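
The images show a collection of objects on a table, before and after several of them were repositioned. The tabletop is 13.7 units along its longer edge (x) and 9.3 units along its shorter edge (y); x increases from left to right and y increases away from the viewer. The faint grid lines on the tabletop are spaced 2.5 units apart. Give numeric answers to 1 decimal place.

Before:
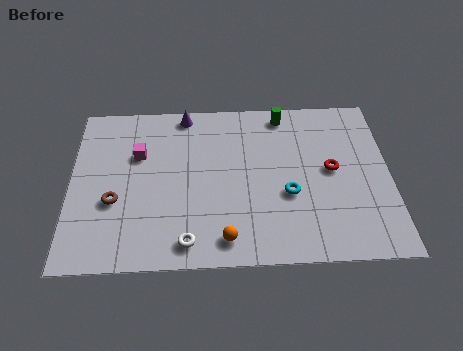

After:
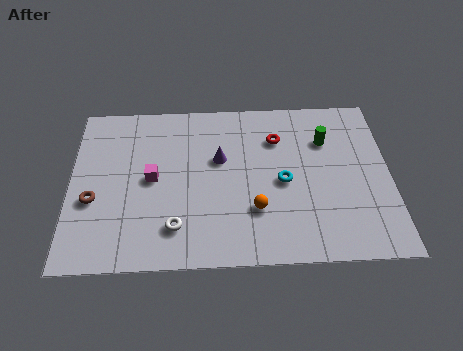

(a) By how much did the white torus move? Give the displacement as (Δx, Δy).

(-0.5, 0.8)

The white torus was at about (5.0, 1.2) and moved to about (4.5, 2.0).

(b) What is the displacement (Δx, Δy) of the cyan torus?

(-0.2, 0.7)

The cyan torus was at about (9.3, 3.6) and moved to about (9.1, 4.3).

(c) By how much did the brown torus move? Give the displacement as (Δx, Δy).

(-0.9, 0.1)

From the two frames, the brown torus sits at roughly (1.9, 3.5) before and (1.0, 3.6) after.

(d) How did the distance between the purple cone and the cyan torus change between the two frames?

-3.5

Before: roughly 6.5 units apart; after: 3.0. That's 3.5 units closer together.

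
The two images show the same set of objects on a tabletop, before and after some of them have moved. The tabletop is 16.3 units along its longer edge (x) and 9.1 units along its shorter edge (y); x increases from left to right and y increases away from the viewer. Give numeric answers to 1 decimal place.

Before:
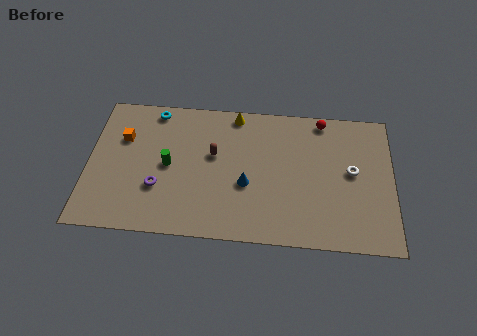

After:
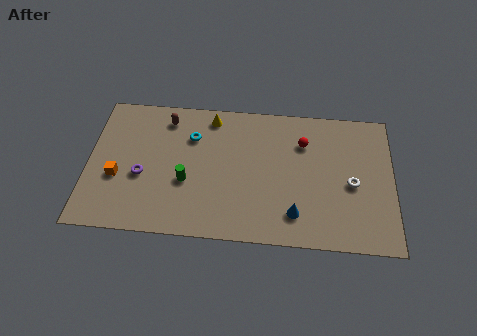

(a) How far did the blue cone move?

3.1

The blue cone moved from about (8.5, 3.6) to (11.1, 1.9), a distance of √(2.6² + 1.7²) ≈ 3.1.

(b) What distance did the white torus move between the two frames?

0.8

From (14.1, 4.9) to (14.1, 4.1), the white torus covered √(0.0² + 0.8²) ≈ 0.8 units.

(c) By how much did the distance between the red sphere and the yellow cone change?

+0.5

They were about 4.7 units apart before and 5.2 after — 0.5 units further apart.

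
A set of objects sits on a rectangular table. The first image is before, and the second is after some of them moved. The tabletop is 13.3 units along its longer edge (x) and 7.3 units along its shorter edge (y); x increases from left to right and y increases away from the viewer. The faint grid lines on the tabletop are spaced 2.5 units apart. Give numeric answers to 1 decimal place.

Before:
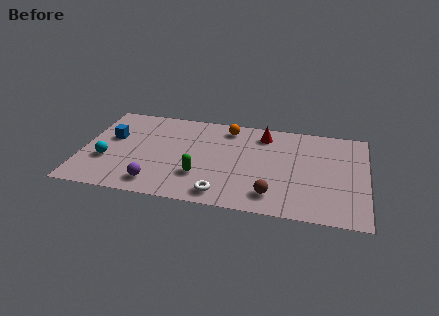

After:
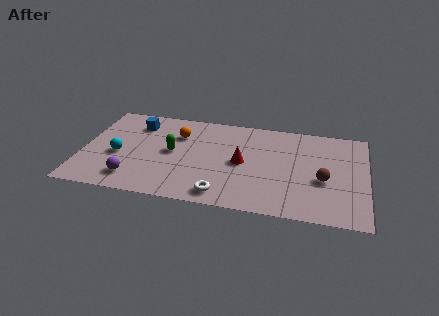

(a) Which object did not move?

the white torus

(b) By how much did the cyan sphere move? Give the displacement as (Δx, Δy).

(0.5, 0.5)

The cyan sphere was at about (1.2, 2.6) and moved to about (1.7, 3.1).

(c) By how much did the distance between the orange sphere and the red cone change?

+1.8

The distance was about 1.7 in the first image and 3.5 in the second, so they moved 1.8 units further apart.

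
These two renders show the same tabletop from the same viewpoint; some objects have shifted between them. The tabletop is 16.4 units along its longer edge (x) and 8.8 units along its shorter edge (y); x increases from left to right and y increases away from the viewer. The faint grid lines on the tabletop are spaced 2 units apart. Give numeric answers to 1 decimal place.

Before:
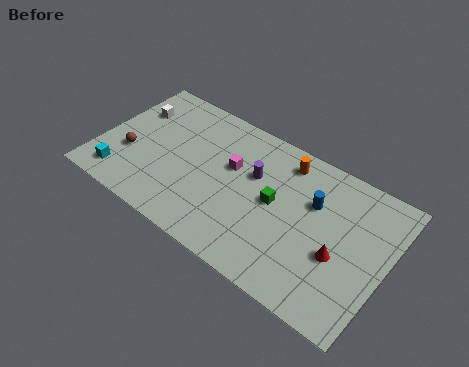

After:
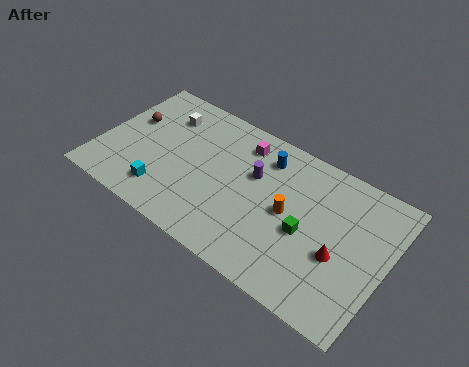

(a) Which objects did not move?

the purple cylinder and the red cone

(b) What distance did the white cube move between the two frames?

1.9

From (1.4, 6.2) to (3.2, 6.7), the white cube covered √(1.8² + 0.5²) ≈ 1.9 units.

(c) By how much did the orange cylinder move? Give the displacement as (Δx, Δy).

(0.7, -3.0)

From the two frames, the orange cylinder sits at roughly (10.2, 7.4) before and (10.9, 4.4) after.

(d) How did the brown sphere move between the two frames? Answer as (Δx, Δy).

(-0.4, 2.2)

From the two frames, the brown sphere sits at roughly (1.8, 3.2) before and (1.4, 5.4) after.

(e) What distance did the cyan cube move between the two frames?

2.5

The cyan cube was near (1.6, 1.5) before and (4.1, 1.8) after, so it travelled √(2.5² + 0.3²) ≈ 2.5 units.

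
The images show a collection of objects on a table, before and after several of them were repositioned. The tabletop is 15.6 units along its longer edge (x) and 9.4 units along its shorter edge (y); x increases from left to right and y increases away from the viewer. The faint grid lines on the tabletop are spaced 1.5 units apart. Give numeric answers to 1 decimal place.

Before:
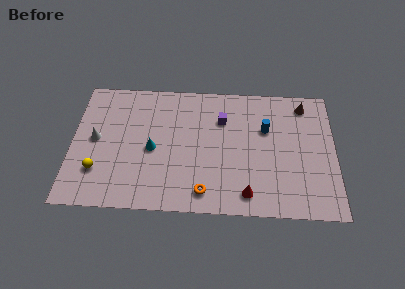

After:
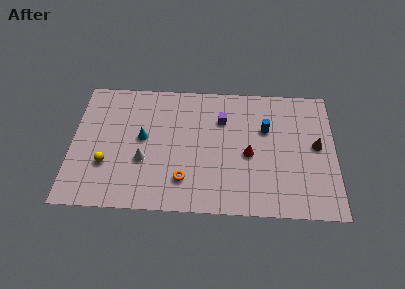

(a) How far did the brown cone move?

3.1

From (13.8, 8.0) to (14.5, 5.0), the brown cone covered √(0.7² + 3.0²) ≈ 3.1 units.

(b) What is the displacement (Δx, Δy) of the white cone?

(2.9, -1.4)

The white cone was at about (1.4, 4.9) and moved to about (4.3, 3.5).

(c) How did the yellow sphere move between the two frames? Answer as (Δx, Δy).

(0.5, 0.5)

The yellow sphere was at about (1.6, 2.6) and moved to about (2.1, 3.1).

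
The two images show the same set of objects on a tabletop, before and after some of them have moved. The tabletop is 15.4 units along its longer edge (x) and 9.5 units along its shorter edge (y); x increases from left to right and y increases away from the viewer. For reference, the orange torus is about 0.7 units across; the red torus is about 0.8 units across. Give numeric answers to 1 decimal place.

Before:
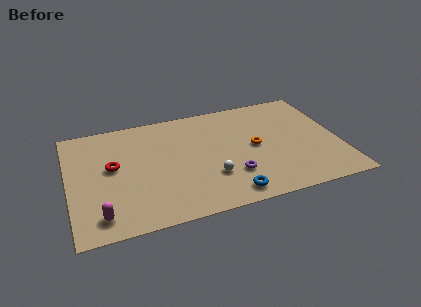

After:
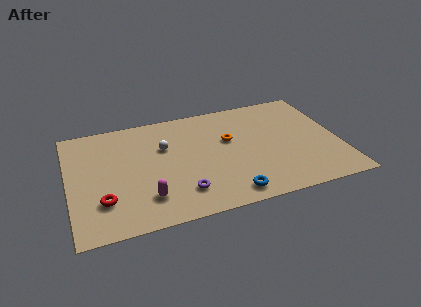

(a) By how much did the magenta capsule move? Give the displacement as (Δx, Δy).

(2.6, 0.7)

From the two frames, the magenta capsule sits at roughly (1.6, 1.5) before and (4.2, 2.2) after.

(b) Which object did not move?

the blue torus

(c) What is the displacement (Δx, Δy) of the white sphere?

(-2.4, 3.3)

From the two frames, the white sphere sits at roughly (7.9, 2.9) before and (5.5, 6.2) after.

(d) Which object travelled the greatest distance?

the white sphere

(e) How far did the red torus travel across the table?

2.8

The red torus was near (2.5, 5.3) before and (1.8, 2.6) after, so it travelled √(0.7² + 2.7²) ≈ 2.8 units.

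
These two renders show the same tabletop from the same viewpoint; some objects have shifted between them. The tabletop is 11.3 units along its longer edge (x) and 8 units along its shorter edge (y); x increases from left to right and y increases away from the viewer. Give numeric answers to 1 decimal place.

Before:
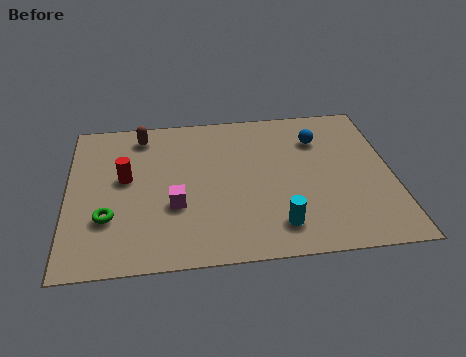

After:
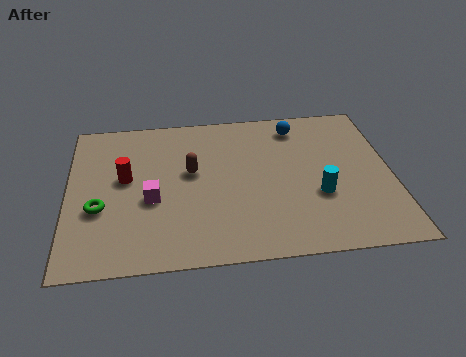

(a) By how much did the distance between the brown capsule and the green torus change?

-0.9

Before: roughly 4.5 units apart; after: 3.6. That's 0.9 units closer together.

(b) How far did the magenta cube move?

0.9

The magenta cube moved from about (3.7, 2.9) to (2.9, 3.3), a distance of √(0.8² + 0.4²) ≈ 0.9.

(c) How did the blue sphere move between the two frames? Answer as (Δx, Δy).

(-0.7, 0.8)

The blue sphere was at about (8.8, 5.9) and moved to about (8.1, 6.7).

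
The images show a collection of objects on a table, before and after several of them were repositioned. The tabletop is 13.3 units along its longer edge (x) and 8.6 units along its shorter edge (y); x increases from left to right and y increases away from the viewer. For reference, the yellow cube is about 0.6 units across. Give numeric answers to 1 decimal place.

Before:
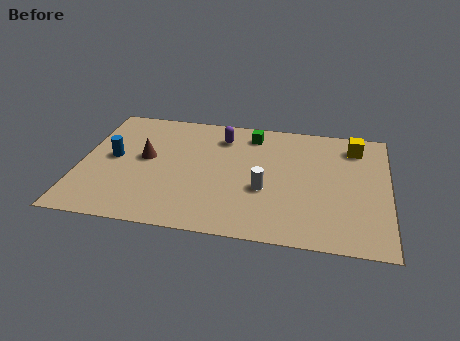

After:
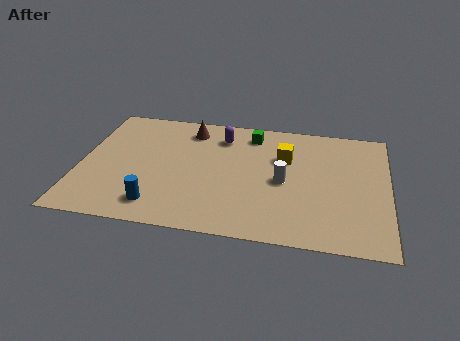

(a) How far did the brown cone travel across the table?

3.0

The brown cone was near (2.8, 4.7) before and (4.6, 7.1) after, so it travelled √(1.8² + 2.4²) ≈ 3.0 units.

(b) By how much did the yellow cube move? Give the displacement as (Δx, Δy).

(-3.0, -1.3)

The yellow cube was at about (11.8, 7.0) and moved to about (8.8, 5.7).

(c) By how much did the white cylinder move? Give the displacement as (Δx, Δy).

(0.8, 0.7)

The white cylinder started near (8.0, 3.3) and ended near (8.8, 4.0).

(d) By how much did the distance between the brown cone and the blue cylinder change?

+4.3

The distance was about 1.4 in the first image and 5.7 in the second, so they moved 4.3 units further apart.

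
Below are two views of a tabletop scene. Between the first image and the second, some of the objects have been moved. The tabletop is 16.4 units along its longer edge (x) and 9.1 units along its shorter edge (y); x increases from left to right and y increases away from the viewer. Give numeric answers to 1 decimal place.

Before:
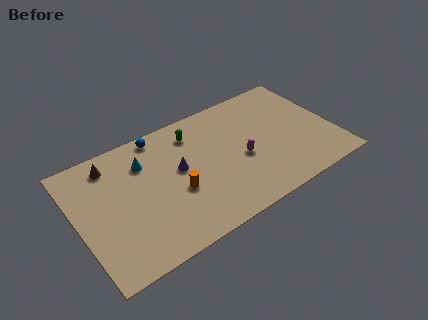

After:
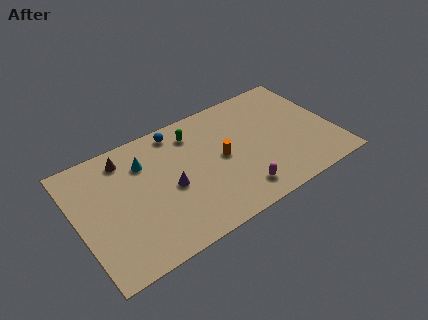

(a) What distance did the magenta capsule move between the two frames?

2.4

The magenta capsule was near (10.4, 3.9) before and (9.8, 1.6) after, so it travelled √(0.6² + 2.3²) ≈ 2.4 units.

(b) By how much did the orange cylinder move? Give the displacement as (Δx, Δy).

(3.1, 1.0)

From the two frames, the orange cylinder sits at roughly (6.1, 3.6) before and (9.2, 4.6) after.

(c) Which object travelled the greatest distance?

the orange cylinder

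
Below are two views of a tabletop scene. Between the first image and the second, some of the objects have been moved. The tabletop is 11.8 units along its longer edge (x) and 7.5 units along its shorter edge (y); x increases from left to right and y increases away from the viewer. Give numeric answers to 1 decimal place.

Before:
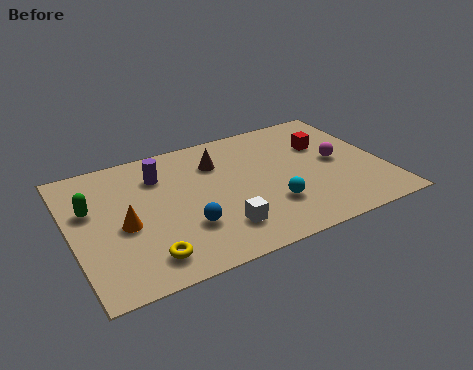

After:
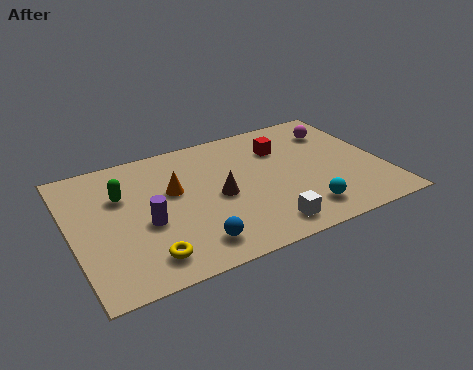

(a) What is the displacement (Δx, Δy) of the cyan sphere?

(1.1, -0.8)

The cyan sphere started near (7.3, 2.2) and ended near (8.4, 1.4).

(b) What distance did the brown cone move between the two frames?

2.0

The brown cone was near (5.7, 5.5) before and (5.5, 3.5) after, so it travelled √(0.2² + 2.0²) ≈ 2.0 units.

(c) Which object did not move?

the yellow torus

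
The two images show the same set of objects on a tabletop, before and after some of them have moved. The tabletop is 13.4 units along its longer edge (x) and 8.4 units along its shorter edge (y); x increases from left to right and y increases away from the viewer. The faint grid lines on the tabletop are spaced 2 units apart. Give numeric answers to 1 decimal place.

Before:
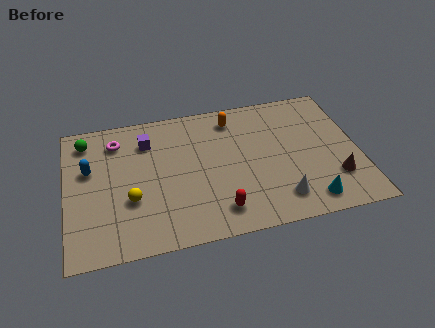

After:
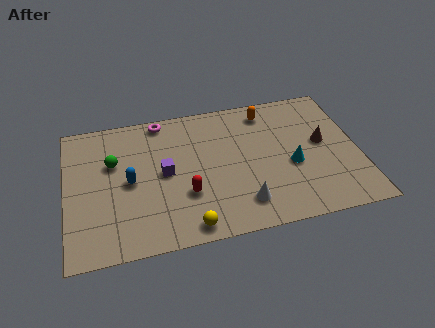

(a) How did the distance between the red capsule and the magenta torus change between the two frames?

-1.9

They were about 6.8 units apart before and 4.9 after — 1.9 units closer together.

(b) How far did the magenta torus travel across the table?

2.3

The magenta torus moved from about (2.4, 6.7) to (4.5, 7.6), a distance of √(2.1² + 0.9²) ≈ 2.3.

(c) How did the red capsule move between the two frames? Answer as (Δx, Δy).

(-1.4, 1.3)

From the two frames, the red capsule sits at roughly (6.8, 1.5) before and (5.4, 2.8) after.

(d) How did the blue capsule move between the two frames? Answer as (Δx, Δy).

(1.8, -1.1)

From the two frames, the blue capsule sits at roughly (1.1, 5.2) before and (2.9, 4.1) after.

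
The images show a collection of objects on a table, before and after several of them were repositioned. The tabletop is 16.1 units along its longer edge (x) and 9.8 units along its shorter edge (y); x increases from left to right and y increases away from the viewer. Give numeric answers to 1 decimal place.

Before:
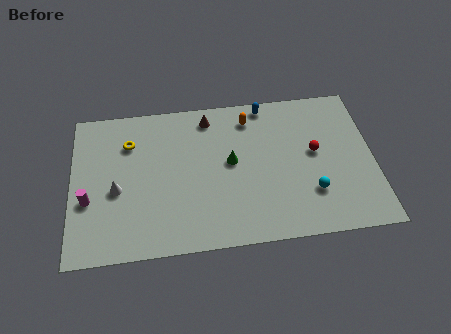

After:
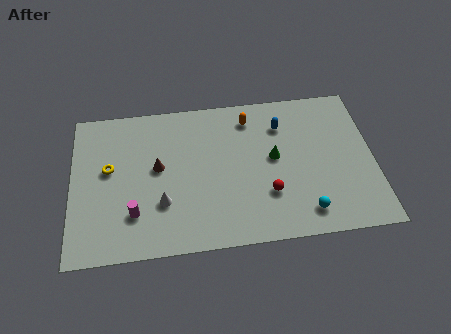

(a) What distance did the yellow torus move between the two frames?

1.9

The yellow torus moved from about (3.1, 7.2) to (2.0, 5.6), a distance of √(1.1² + 1.6²) ≈ 1.9.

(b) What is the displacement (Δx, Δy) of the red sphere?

(-2.6, -2.4)

The red sphere started near (13.0, 5.4) and ended near (10.4, 3.0).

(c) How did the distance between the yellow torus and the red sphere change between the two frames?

-1.3

They were about 10.1 units apart before and 8.8 after — 1.3 units closer together.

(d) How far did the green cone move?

2.3

From (8.5, 5.3) to (10.8, 5.3), the green cone covered √(2.3² + 0.0²) ≈ 2.3 units.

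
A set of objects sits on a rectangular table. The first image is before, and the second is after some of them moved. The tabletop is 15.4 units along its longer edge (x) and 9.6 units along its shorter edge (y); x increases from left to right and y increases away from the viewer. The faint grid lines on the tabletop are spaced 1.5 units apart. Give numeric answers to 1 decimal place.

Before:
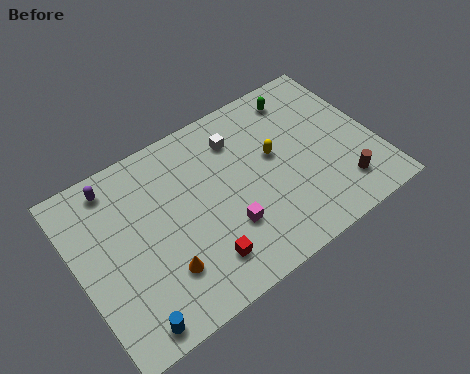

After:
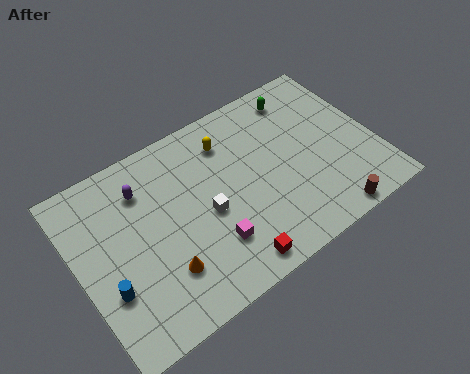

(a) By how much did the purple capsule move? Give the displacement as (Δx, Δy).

(1.3, -1.0)

The purple capsule started near (2.4, 8.3) and ended near (3.7, 7.3).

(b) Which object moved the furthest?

the white cube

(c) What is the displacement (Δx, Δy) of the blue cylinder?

(-0.7, 2.2)

The blue cylinder was at about (1.9, 1.0) and moved to about (1.2, 3.2).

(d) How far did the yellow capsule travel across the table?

2.9

The yellow capsule moved from about (10.3, 5.5) to (8.2, 7.5), a distance of √(2.1² + 2.0²) ≈ 2.9.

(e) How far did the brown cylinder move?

1.6

From (13.2, 2.0) to (12.2, 0.8), the brown cylinder covered √(1.0² + 1.2²) ≈ 1.6 units.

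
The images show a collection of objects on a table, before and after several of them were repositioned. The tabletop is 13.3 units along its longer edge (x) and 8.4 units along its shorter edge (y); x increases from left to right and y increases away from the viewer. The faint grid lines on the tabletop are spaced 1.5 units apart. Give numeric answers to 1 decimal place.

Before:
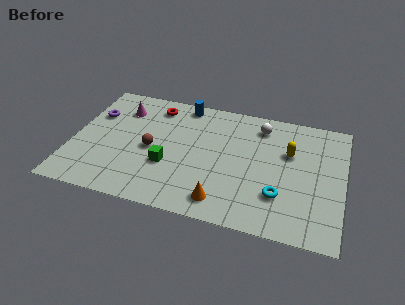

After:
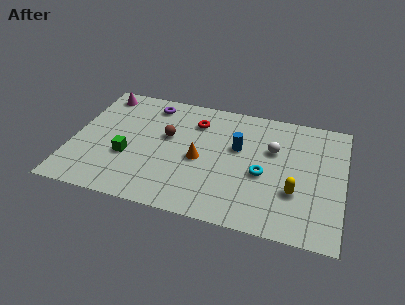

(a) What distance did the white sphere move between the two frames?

1.7

The white sphere was near (9.1, 6.9) before and (9.8, 5.4) after, so it travelled √(0.7² + 1.5²) ≈ 1.7 units.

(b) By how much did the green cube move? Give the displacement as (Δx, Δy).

(-2.0, 0.1)

The green cube started near (4.8, 3.0) and ended near (2.8, 3.1).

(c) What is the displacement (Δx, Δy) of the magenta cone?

(-1.1, 0.9)

The magenta cone started near (2.2, 6.4) and ended near (1.1, 7.3).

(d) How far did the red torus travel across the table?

2.2

From (3.8, 7.0) to (5.9, 6.4), the red torus covered √(2.1² + 0.6²) ≈ 2.2 units.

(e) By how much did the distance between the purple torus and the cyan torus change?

-3.2

Before: roughly 10.0 units apart; after: 6.8. That's 3.2 units closer together.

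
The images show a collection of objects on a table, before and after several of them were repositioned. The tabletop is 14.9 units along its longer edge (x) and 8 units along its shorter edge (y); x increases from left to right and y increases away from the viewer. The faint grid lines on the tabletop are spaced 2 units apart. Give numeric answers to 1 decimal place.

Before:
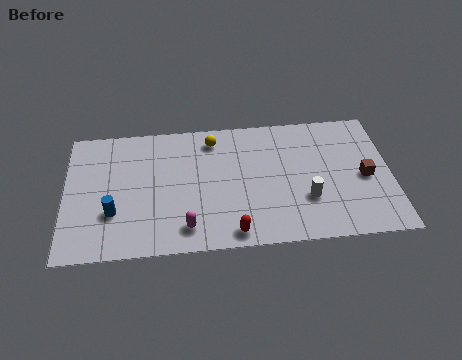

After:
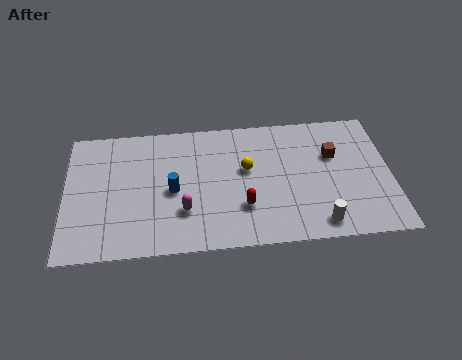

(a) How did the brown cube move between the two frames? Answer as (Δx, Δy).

(-1.4, 1.5)

The brown cube was at about (13.7, 3.7) and moved to about (12.3, 5.2).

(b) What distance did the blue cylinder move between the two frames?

2.9

From (2.2, 2.6) to (4.9, 3.7), the blue cylinder covered √(2.7² + 1.1²) ≈ 2.9 units.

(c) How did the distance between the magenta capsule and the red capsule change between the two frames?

+0.5

The distance was about 2.2 in the first image and 2.7 in the second, so they moved 0.5 units further apart.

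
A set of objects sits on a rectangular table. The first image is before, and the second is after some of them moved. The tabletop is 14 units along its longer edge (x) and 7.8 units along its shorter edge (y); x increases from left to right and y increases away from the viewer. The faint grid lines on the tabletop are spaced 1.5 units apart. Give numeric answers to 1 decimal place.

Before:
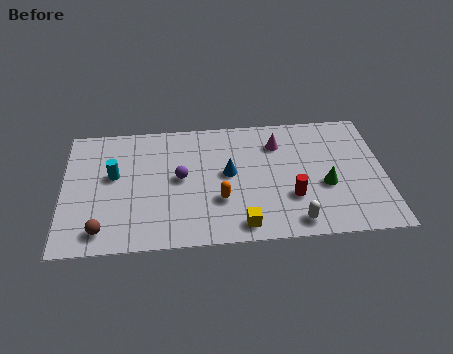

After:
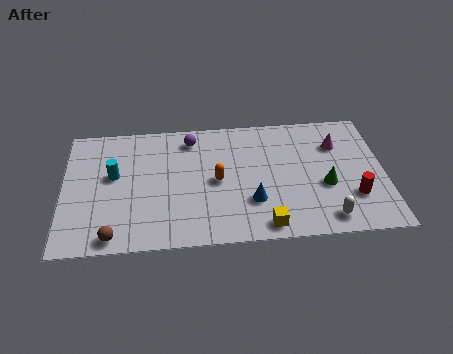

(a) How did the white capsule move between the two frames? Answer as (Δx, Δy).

(1.4, 0.1)

The white capsule was at about (10.0, 1.0) and moved to about (11.4, 1.1).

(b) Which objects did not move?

the green cone and the cyan cylinder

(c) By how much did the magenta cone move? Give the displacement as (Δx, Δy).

(2.6, -0.3)

The magenta cone started near (9.4, 5.9) and ended near (12.0, 5.6).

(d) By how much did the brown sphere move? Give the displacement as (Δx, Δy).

(0.5, -0.4)

The brown sphere started near (1.7, 1.2) and ended near (2.2, 0.8).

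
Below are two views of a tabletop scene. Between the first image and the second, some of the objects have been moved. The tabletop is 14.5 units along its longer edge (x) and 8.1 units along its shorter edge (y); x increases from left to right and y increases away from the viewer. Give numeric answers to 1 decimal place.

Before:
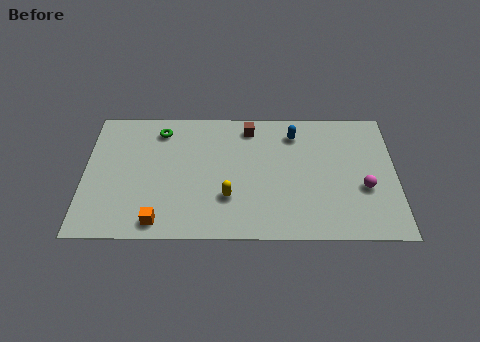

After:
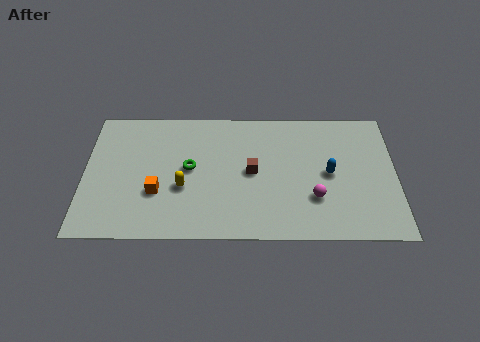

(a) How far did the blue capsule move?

3.0

From (9.8, 6.5) to (11.4, 4.0), the blue capsule covered √(1.6² + 2.5²) ≈ 3.0 units.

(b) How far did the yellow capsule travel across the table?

2.2

The yellow capsule moved from about (6.7, 2.5) to (4.6, 3.1), a distance of √(2.1² + 0.6²) ≈ 2.2.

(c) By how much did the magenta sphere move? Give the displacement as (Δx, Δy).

(-2.3, -0.6)

The magenta sphere was at about (13.0, 3.1) and moved to about (10.7, 2.5).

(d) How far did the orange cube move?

1.8

The orange cube moved from about (3.5, 1.0) to (3.4, 2.8), a distance of √(0.1² + 1.8²) ≈ 1.8.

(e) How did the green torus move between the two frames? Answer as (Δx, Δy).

(1.4, -2.4)

The green torus was at about (3.5, 6.7) and moved to about (4.9, 4.3).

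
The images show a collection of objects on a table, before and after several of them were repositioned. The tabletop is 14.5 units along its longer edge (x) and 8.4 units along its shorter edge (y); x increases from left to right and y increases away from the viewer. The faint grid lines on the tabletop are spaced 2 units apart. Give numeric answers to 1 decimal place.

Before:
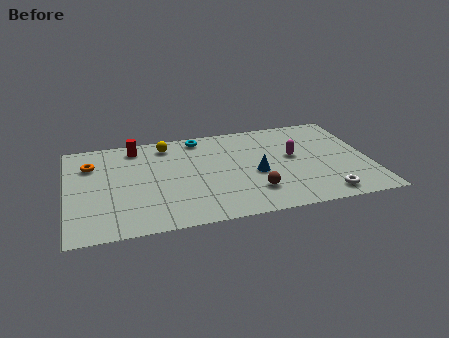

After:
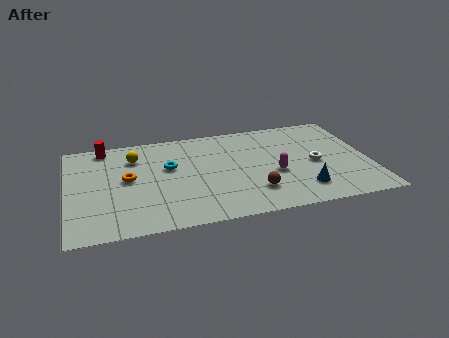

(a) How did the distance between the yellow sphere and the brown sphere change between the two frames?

+0.6

Before: roughly 6.3 units apart; after: 6.9. That's 0.6 units further apart.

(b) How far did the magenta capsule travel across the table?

1.6

From (10.9, 4.7) to (9.9, 3.4), the magenta capsule covered √(1.0² + 1.3²) ≈ 1.6 units.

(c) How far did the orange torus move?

2.3

From (1.2, 6.1) to (2.9, 4.5), the orange torus covered √(1.7² + 1.6²) ≈ 2.3 units.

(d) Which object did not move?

the brown sphere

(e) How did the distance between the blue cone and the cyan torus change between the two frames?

+2.5

Before: roughly 4.5 units apart; after: 7.0. That's 2.5 units further apart.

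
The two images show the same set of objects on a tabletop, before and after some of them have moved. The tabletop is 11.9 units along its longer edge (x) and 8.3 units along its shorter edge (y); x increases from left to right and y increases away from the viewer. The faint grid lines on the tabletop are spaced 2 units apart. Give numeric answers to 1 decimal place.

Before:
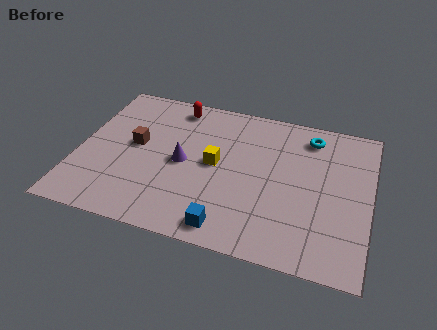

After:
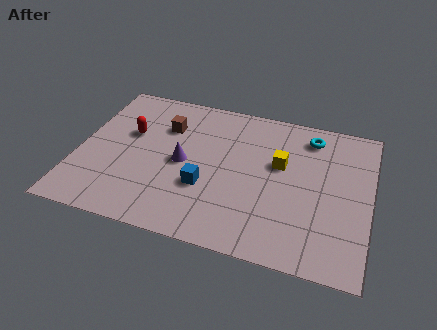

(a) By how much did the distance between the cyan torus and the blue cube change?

-0.9

They were about 6.6 units apart before and 5.7 after — 0.9 units closer together.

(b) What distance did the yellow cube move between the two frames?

2.7

The yellow cube was near (5.6, 4.3) before and (8.2, 5.0) after, so it travelled √(2.6² + 0.7²) ≈ 2.7 units.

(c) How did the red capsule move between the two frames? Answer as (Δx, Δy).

(-1.7, -2.1)

The red capsule started near (3.7, 7.2) and ended near (2.0, 5.1).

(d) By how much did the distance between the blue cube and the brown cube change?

-1.8

The distance was about 5.4 in the first image and 3.6 in the second, so they moved 1.8 units closer together.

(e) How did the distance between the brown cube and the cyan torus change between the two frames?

-1.4

The distance was about 7.4 in the first image and 6.0 in the second, so they moved 1.4 units closer together.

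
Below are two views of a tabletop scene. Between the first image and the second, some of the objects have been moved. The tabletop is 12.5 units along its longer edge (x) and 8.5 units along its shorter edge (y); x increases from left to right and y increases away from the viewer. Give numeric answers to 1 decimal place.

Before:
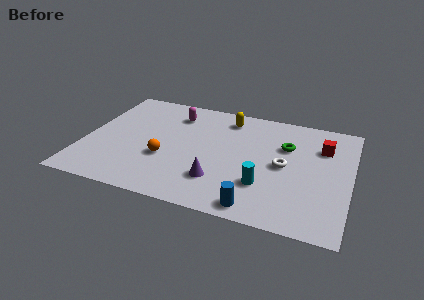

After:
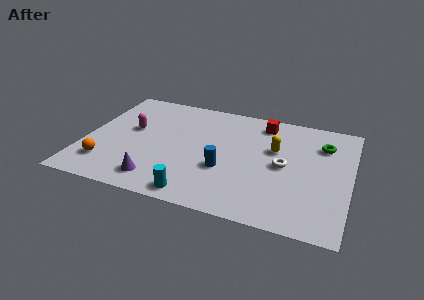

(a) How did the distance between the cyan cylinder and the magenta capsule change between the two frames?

-0.9

They were about 6.2 units apart before and 5.3 after — 0.9 units closer together.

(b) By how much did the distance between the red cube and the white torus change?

+0.7

Before: roughly 2.5 units apart; after: 3.2. That's 0.7 units further apart.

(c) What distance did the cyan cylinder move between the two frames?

3.4

From (8.6, 2.5) to (5.6, 0.9), the cyan cylinder covered √(3.0² + 1.6²) ≈ 3.4 units.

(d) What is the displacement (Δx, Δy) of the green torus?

(1.7, 0.6)

The green torus was at about (9.4, 5.7) and moved to about (11.1, 6.3).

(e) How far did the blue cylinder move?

2.8

From (8.4, 0.9) to (6.7, 3.1), the blue cylinder covered √(1.7² + 2.2²) ≈ 2.8 units.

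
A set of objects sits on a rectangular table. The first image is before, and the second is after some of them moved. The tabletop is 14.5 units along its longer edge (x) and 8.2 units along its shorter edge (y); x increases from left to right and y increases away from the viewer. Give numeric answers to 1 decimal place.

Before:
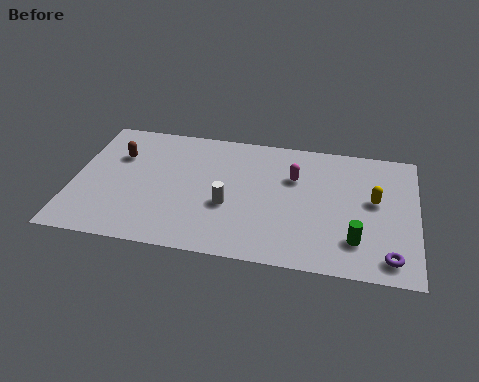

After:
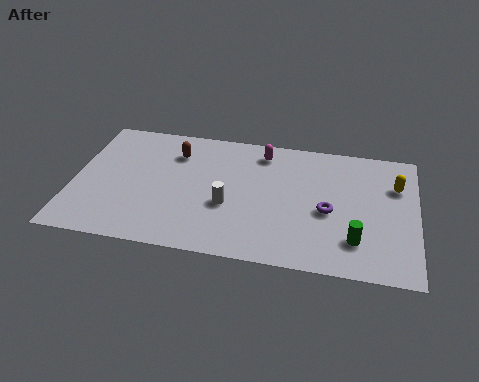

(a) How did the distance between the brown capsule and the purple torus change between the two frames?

-5.3

The distance was about 12.4 in the first image and 7.1 in the second, so they moved 5.3 units closer together.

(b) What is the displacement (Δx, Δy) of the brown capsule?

(2.4, 0.6)

The brown capsule started near (1.8, 5.6) and ended near (4.2, 6.2).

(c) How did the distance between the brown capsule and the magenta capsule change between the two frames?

-3.7

Before: roughly 7.5 units apart; after: 3.8. That's 3.7 units closer together.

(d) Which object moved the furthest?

the purple torus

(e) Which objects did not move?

the white cylinder and the green cylinder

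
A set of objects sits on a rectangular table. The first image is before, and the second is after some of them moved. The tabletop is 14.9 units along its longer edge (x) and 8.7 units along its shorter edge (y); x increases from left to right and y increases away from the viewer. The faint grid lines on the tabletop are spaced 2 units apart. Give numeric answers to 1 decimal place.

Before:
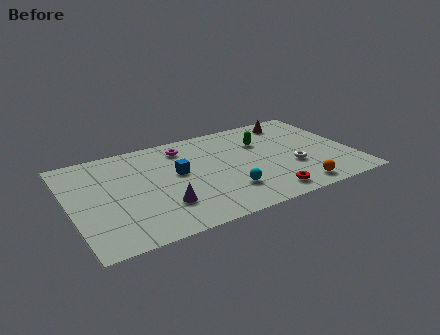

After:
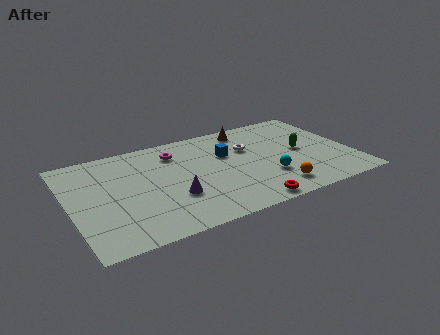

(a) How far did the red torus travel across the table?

1.2

From (9.9, 1.2) to (8.8, 0.8), the red torus covered √(1.1² + 0.4²) ≈ 1.2 units.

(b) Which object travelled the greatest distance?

the white torus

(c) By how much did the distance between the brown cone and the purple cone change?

-2.7

Before: roughly 9.2 units apart; after: 6.5. That's 2.7 units closer together.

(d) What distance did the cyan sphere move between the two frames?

2.2

From (8.0, 2.3) to (10.2, 2.7), the cyan sphere covered √(2.2² + 0.4²) ≈ 2.2 units.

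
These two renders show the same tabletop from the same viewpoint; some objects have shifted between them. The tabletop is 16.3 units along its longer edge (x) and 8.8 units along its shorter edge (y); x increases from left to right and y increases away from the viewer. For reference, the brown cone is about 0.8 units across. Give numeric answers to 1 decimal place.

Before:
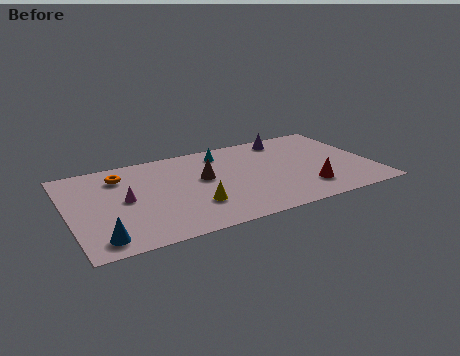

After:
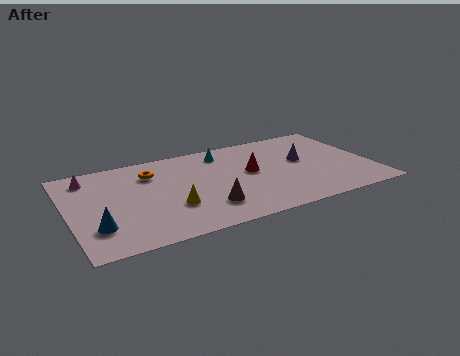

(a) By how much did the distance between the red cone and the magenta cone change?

-0.9

The distance was about 9.8 in the first image and 8.9 in the second, so they moved 0.9 units closer together.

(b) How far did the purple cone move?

2.6

The purple cone was near (12.2, 7.6) before and (12.7, 5.0) after, so it travelled √(0.5² + 2.6²) ≈ 2.6 units.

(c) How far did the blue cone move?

1.1

From (1.4, 1.3) to (1.3, 2.4), the blue cone covered √(0.1² + 1.1²) ≈ 1.1 units.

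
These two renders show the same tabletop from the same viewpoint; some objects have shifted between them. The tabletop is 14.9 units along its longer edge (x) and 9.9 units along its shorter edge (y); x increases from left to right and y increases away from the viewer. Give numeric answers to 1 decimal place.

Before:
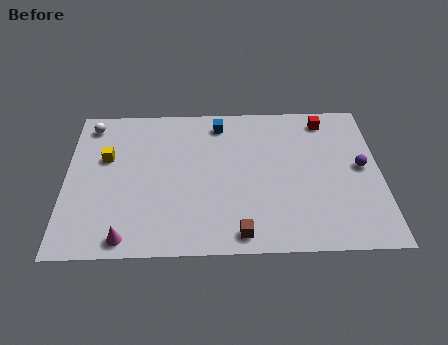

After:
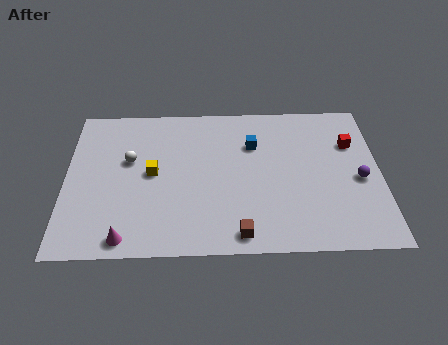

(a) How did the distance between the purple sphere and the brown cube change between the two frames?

-0.5

Before: roughly 7.1 units apart; after: 6.6. That's 0.5 units closer together.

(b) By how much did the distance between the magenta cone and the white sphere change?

-2.7

They were about 7.7 units apart before and 5.0 after — 2.7 units closer together.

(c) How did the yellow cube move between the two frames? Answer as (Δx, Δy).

(2.2, -1.1)

The yellow cube started near (1.9, 6.2) and ended near (4.1, 5.1).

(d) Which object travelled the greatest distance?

the white sphere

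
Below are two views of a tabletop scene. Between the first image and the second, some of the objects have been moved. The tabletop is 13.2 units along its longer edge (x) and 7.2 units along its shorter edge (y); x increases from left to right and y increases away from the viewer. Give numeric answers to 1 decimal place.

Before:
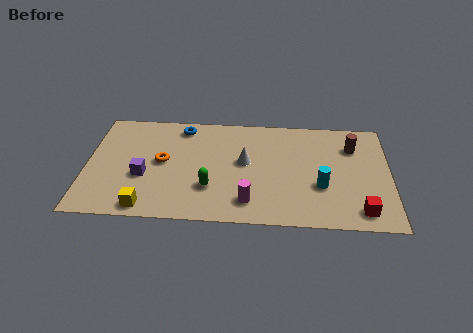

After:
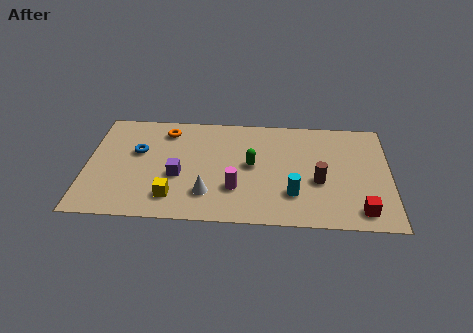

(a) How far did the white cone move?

2.7

From (6.9, 4.0) to (5.3, 1.8), the white cone covered √(1.6² + 2.2²) ≈ 2.7 units.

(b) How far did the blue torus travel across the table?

2.6

The blue torus was near (4.1, 6.2) before and (2.2, 4.4) after, so it travelled √(1.9² + 1.8²) ≈ 2.6 units.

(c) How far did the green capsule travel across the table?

2.4

From (5.4, 2.2) to (7.2, 3.8), the green capsule covered √(1.8² + 1.6²) ≈ 2.4 units.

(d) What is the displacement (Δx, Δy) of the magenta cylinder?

(-0.6, 0.8)

The magenta cylinder was at about (7.1, 1.4) and moved to about (6.5, 2.2).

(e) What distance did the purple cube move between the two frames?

1.5

From (2.5, 2.8) to (4.0, 2.9), the purple cube covered √(1.5² + 0.1²) ≈ 1.5 units.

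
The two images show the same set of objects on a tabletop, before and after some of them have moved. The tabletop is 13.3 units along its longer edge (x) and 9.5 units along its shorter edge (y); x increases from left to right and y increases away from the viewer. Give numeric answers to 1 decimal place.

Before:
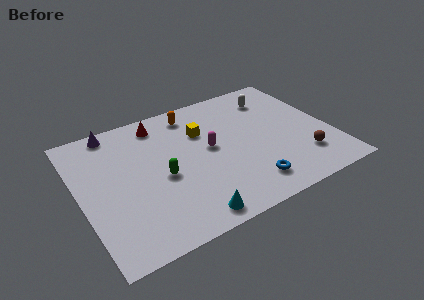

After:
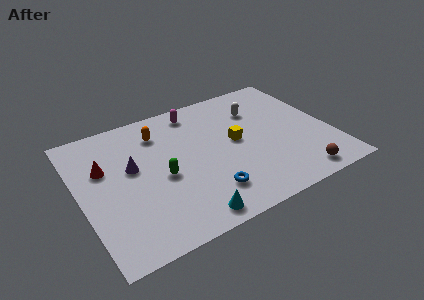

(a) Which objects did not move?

the green capsule and the cyan cone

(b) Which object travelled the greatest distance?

the red cone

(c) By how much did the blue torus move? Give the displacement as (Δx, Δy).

(-2.1, 0.4)

The blue torus was at about (8.4, 1.7) and moved to about (6.3, 2.1).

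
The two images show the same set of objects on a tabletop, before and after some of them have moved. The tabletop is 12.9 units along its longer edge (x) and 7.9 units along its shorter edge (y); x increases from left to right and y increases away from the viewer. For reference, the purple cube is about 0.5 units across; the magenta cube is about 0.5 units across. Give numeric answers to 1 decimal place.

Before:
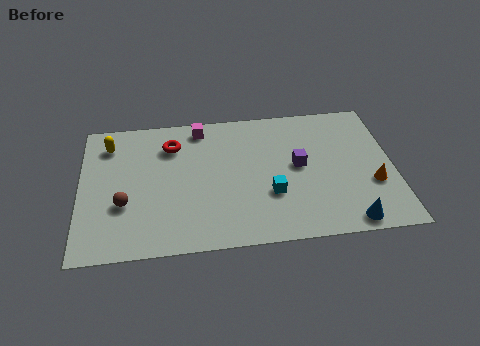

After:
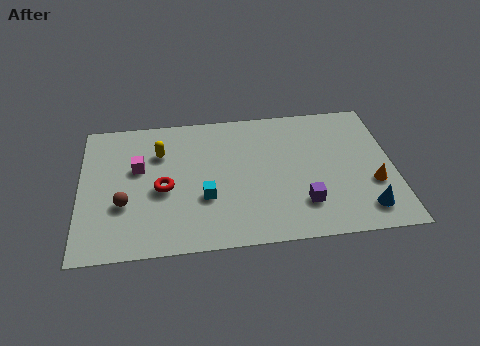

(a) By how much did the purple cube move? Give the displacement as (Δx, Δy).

(0.1, -2.2)

The purple cube started near (9.0, 4.2) and ended near (9.1, 2.0).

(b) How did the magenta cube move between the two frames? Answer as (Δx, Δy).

(-2.6, -2.1)

The magenta cube started near (5.0, 6.9) and ended near (2.4, 4.8).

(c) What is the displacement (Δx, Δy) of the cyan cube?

(-2.7, 0.1)

From the two frames, the cyan cube sits at roughly (7.8, 2.7) before and (5.1, 2.8) after.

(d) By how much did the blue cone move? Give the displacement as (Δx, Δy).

(0.7, 0.6)

The blue cone was at about (10.9, 0.8) and moved to about (11.6, 1.4).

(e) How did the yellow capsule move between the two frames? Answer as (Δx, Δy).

(2.1, -0.7)

The yellow capsule was at about (1.2, 6.3) and moved to about (3.3, 5.6).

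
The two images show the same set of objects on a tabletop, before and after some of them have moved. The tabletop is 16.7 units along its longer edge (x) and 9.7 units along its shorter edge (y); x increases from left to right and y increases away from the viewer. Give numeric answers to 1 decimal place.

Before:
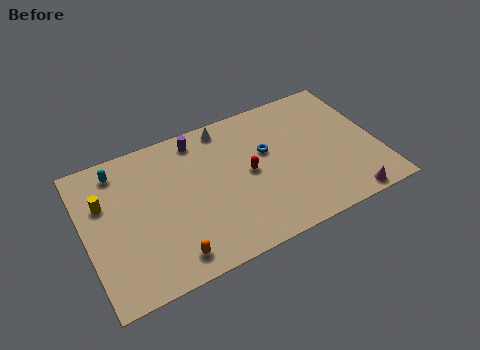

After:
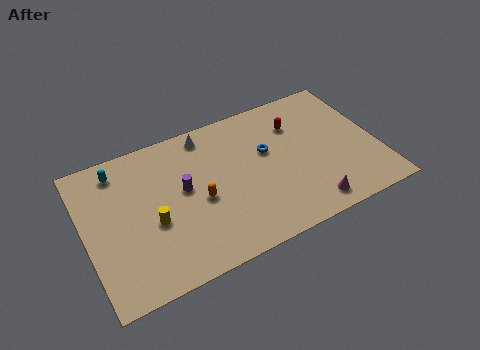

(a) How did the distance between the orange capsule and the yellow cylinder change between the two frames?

-3.2

They were about 5.9 units apart before and 2.7 after — 3.2 units closer together.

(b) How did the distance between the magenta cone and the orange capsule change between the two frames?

-3.4

Before: roughly 10.0 units apart; after: 6.6. That's 3.4 units closer together.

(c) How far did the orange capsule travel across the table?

3.5

From (4.4, 1.4) to (6.4, 4.3), the orange capsule covered √(2.0² + 2.9²) ≈ 3.5 units.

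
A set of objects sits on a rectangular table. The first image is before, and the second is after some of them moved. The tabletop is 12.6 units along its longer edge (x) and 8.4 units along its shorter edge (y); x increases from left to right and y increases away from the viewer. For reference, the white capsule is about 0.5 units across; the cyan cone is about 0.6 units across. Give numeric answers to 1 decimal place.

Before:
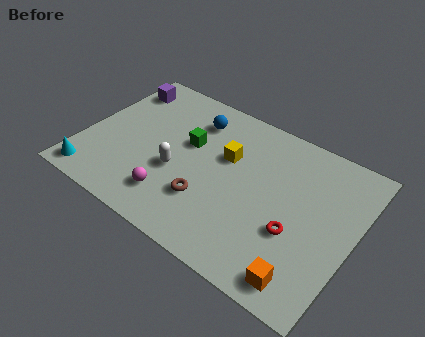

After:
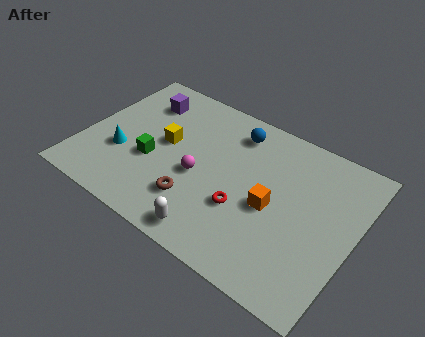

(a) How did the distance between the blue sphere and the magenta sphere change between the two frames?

-1.3

Before: roughly 4.8 units apart; after: 3.5. That's 1.3 units closer together.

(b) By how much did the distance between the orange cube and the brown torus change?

-1.3

Before: roughly 5.0 units apart; after: 3.7. That's 1.3 units closer together.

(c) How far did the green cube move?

2.3

The green cube moved from about (4.7, 5.1) to (3.3, 3.3), a distance of √(1.4² + 1.8²) ≈ 2.3.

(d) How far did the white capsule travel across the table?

3.2

The white capsule was near (4.5, 3.3) before and (6.7, 1.0) after, so it travelled √(2.2² + 2.3²) ≈ 3.2 units.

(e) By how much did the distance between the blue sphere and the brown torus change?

+0.5

Before: roughly 4.3 units apart; after: 4.8. That's 0.5 units further apart.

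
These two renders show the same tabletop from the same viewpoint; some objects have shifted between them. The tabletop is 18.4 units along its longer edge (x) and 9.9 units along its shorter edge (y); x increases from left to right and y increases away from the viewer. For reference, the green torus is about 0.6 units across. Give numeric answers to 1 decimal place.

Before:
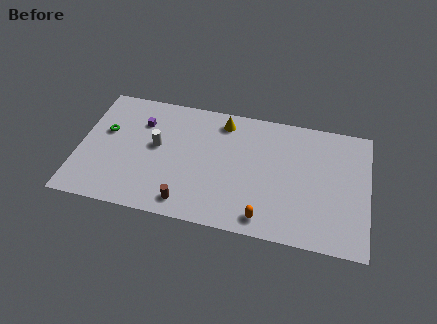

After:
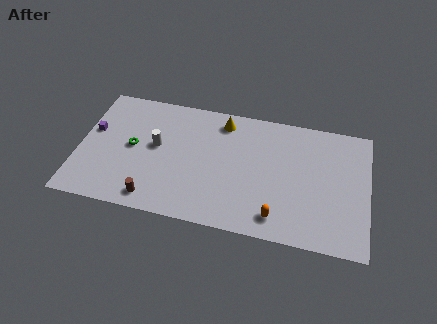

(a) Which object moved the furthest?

the purple cube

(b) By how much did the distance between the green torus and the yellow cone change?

-1.3

Before: roughly 7.8 units apart; after: 6.5. That's 1.3 units closer together.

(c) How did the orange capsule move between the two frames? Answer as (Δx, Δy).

(0.8, 0.3)

The orange capsule started near (12.0, 1.3) and ended near (12.8, 1.6).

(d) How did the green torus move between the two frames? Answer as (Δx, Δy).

(1.8, -0.9)

From the two frames, the green torus sits at roughly (1.6, 6.0) before and (3.4, 5.1) after.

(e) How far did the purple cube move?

3.3

The purple cube moved from about (3.8, 7.2) to (0.8, 5.9), a distance of √(3.0² + 1.3²) ≈ 3.3.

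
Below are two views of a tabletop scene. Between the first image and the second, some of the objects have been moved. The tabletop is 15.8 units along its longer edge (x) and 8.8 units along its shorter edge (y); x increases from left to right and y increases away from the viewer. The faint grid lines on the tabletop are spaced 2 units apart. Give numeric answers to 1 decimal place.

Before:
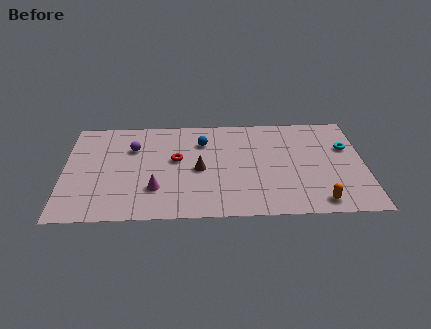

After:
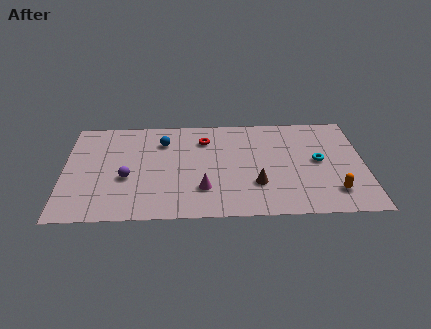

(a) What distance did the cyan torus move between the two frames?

1.9

From (14.9, 5.7) to (13.4, 4.6), the cyan torus covered √(1.5² + 1.1²) ≈ 1.9 units.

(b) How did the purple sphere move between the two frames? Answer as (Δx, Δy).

(-0.3, -2.6)

From the two frames, the purple sphere sits at roughly (3.6, 6.1) before and (3.3, 3.5) after.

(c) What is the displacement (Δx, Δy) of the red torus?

(1.5, 1.7)

The red torus started near (5.9, 5.0) and ended near (7.4, 6.7).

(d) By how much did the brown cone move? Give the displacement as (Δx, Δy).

(3.0, -1.4)

The brown cone started near (7.1, 4.1) and ended near (10.1, 2.7).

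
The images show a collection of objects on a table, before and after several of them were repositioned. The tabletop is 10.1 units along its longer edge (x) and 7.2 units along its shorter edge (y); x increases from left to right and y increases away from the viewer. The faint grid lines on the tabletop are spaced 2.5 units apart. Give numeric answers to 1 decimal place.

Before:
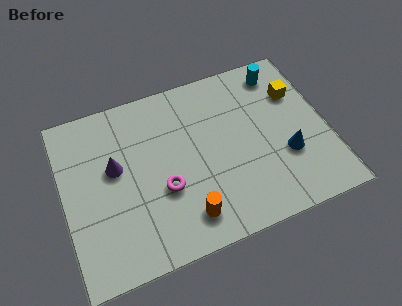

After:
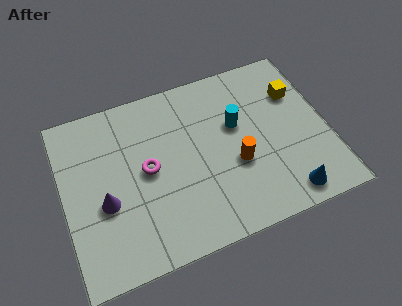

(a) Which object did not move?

the yellow cube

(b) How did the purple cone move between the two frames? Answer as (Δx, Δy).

(-0.5, -1.3)

The purple cone was at about (2.0, 4.2) and moved to about (1.5, 2.9).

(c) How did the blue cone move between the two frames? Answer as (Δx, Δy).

(-0.2, -1.6)

From the two frames, the blue cone sits at roughly (8.4, 2.5) before and (8.2, 0.9) after.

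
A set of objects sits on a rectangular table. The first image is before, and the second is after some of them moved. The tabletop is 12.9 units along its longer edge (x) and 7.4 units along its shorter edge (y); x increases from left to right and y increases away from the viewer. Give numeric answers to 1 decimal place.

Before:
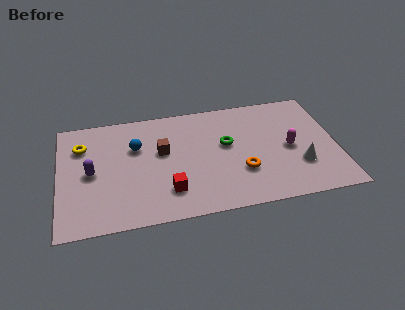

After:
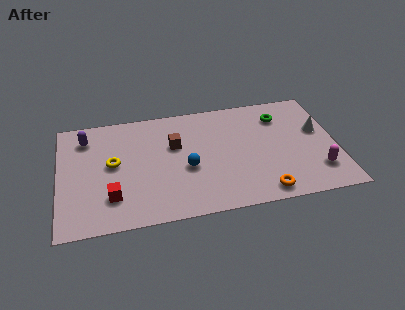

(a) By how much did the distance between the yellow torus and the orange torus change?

-0.4

They were about 7.9 units apart before and 7.5 after — 0.4 units closer together.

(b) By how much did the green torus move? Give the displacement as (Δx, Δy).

(2.6, 1.4)

From the two frames, the green torus sits at roughly (7.8, 4.3) before and (10.4, 5.7) after.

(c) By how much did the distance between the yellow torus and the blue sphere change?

+1.0

The distance was about 2.5 in the first image and 3.5 in the second, so they moved 1.0 units further apart.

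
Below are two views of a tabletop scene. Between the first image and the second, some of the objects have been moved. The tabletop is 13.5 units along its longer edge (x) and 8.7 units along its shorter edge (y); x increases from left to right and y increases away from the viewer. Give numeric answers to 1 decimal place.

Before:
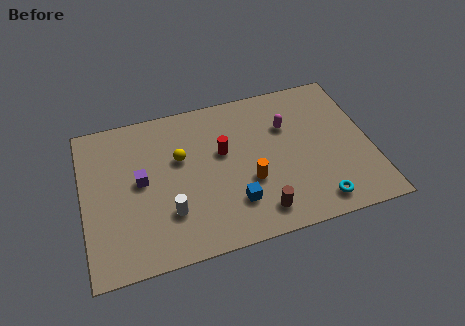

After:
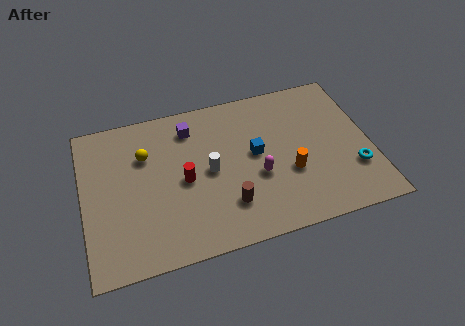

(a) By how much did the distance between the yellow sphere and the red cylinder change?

+0.5

They were about 2.0 units apart before and 2.5 after — 0.5 units further apart.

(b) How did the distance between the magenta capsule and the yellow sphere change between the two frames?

+0.6

They were about 5.1 units apart before and 5.7 after — 0.6 units further apart.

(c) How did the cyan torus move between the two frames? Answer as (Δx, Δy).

(1.9, 1.4)

The cyan torus was at about (10.7, 1.2) and moved to about (12.6, 2.6).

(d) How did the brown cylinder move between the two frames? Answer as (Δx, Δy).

(-1.4, 0.8)

The brown cylinder started near (8.0, 1.4) and ended near (6.6, 2.2).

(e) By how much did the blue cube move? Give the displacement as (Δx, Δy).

(1.2, 2.5)

From the two frames, the blue cube sits at roughly (6.9, 2.2) before and (8.1, 4.7) after.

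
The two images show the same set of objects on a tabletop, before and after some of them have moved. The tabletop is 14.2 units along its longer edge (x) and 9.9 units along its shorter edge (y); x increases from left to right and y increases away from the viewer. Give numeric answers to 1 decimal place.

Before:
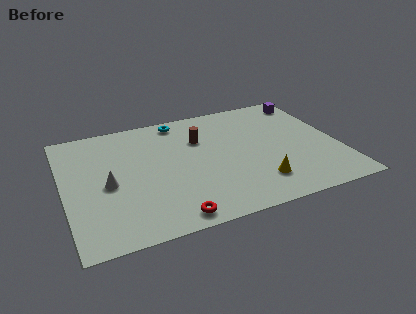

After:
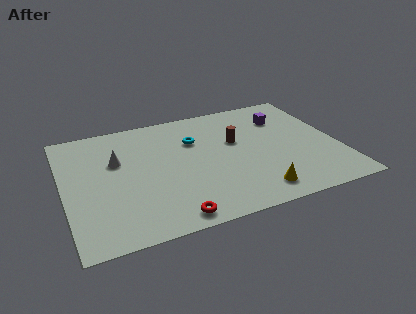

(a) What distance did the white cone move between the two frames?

1.9

The white cone moved from about (2.2, 4.5) to (2.8, 6.3), a distance of √(0.6² + 1.8²) ≈ 1.9.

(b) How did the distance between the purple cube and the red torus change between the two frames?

-1.9

They were about 11.0 units apart before and 9.1 after — 1.9 units closer together.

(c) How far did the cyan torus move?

2.1

The cyan torus was near (6.3, 8.8) before and (6.9, 6.8) after, so it travelled √(0.6² + 2.0²) ≈ 2.1 units.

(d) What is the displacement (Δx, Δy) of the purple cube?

(-1.5, -1.2)

The purple cube started near (13.2, 8.5) and ended near (11.7, 7.3).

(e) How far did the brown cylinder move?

2.0

The brown cylinder was near (7.2, 6.8) before and (9.0, 6.0) after, so it travelled √(1.8² + 0.8²) ≈ 2.0 units.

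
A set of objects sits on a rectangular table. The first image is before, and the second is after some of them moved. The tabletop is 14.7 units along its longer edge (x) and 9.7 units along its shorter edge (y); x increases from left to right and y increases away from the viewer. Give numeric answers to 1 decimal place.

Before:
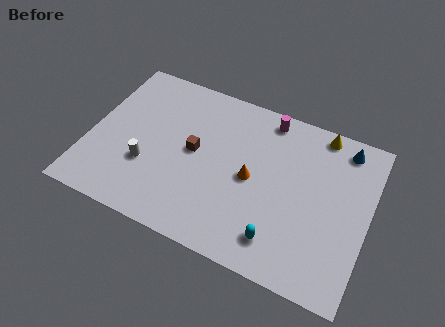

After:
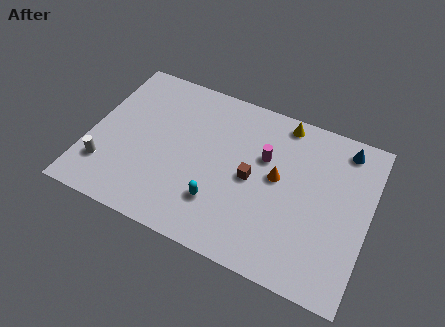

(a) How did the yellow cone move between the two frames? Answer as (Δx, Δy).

(-2.0, -0.1)

The yellow cone was at about (11.8, 8.8) and moved to about (9.8, 8.7).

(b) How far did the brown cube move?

3.1

From (5.5, 5.1) to (8.6, 4.7), the brown cube covered √(3.1² + 0.4²) ≈ 3.1 units.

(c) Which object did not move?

the blue cone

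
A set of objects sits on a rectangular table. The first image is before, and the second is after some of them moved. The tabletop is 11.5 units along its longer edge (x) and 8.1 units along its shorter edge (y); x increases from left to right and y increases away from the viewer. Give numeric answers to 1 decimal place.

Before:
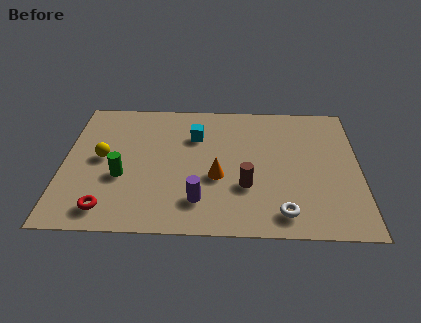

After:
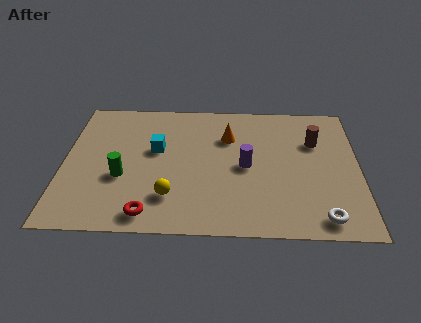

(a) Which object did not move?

the green cylinder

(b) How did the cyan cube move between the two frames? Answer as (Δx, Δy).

(-1.5, -0.9)

The cyan cube started near (5.1, 5.7) and ended near (3.6, 4.8).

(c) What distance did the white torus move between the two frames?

1.5

The white torus was near (8.5, 1.2) before and (10.0, 1.0) after, so it travelled √(1.5² + 0.2²) ≈ 1.5 units.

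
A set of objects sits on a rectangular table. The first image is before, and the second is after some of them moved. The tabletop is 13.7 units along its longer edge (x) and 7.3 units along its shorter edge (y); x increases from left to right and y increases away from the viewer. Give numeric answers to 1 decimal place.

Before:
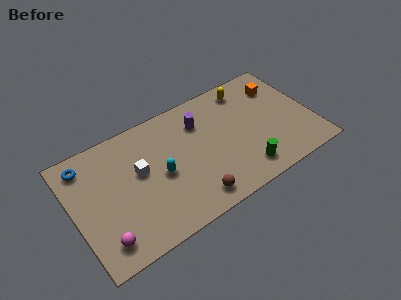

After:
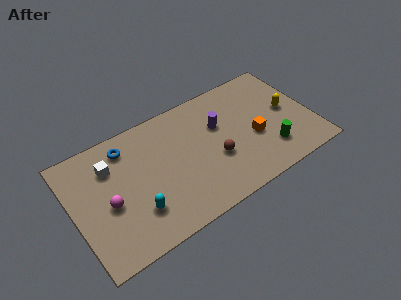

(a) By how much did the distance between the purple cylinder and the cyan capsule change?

+2.6

They were about 3.3 units apart before and 5.9 after — 2.6 units further apart.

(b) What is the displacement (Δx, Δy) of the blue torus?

(2.3, -0.1)

From the two frames, the blue torus sits at roughly (1.0, 6.1) before and (3.3, 6.0) after.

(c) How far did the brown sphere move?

2.3

From (6.4, 1.1) to (8.0, 2.8), the brown sphere covered √(1.6² + 1.7²) ≈ 2.3 units.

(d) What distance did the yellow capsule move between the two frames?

3.1

The yellow capsule was near (10.4, 6.2) before and (12.4, 3.8) after, so it travelled √(2.0² + 2.4²) ≈ 3.1 units.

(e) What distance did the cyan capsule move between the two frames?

2.1

From (4.9, 3.4) to (3.3, 2.0), the cyan capsule covered √(1.6² + 1.4²) ≈ 2.1 units.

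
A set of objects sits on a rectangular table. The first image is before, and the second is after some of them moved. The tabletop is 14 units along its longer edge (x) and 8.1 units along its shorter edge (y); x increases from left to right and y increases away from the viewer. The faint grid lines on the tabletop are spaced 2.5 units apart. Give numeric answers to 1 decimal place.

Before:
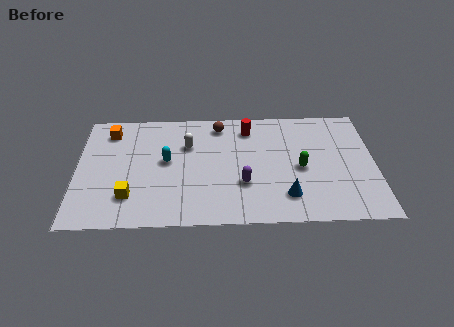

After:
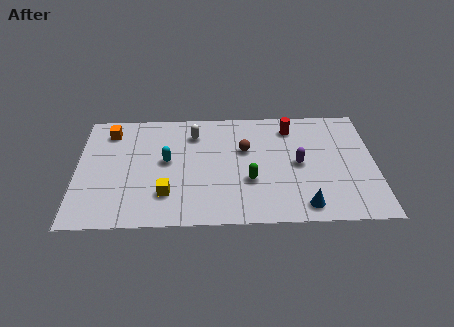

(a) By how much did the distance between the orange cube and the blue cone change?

+1.0

Before: roughly 9.6 units apart; after: 10.6. That's 1.0 units further apart.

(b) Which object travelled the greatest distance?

the purple capsule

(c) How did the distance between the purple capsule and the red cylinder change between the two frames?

-1.3

The distance was about 3.9 in the first image and 2.6 in the second, so they moved 1.3 units closer together.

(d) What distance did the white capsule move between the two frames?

0.9

The white capsule was near (5.2, 5.5) before and (5.5, 6.3) after, so it travelled √(0.3² + 0.8²) ≈ 0.9 units.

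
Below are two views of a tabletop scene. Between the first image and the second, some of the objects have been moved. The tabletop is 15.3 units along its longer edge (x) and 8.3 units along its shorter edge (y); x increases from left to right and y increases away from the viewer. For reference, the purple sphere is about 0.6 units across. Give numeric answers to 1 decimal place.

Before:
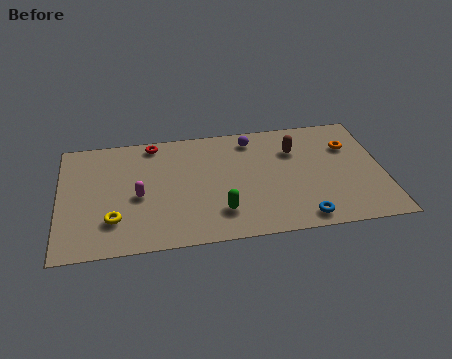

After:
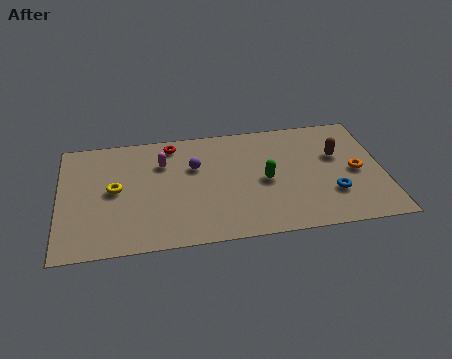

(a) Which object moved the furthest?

the purple sphere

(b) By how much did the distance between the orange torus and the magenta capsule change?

-1.0

Before: roughly 10.3 units apart; after: 9.3. That's 1.0 units closer together.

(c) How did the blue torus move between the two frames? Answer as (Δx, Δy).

(1.5, 1.5)

The blue torus started near (11.3, 1.0) and ended near (12.8, 2.5).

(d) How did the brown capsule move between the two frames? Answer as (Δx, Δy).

(2.0, -0.7)

The brown capsule started near (11.2, 5.9) and ended near (13.2, 5.2).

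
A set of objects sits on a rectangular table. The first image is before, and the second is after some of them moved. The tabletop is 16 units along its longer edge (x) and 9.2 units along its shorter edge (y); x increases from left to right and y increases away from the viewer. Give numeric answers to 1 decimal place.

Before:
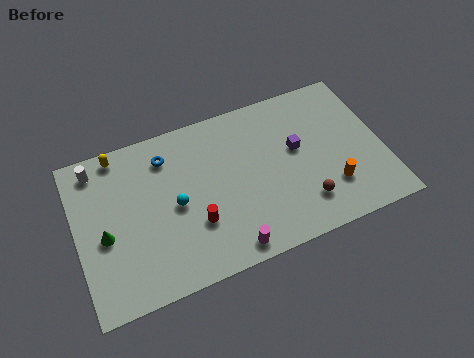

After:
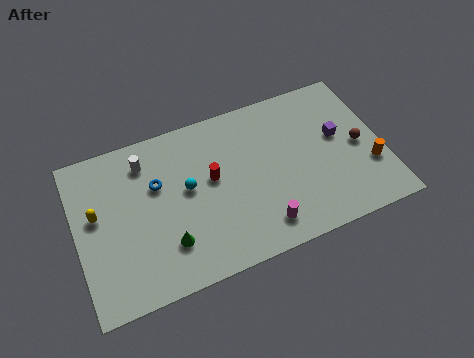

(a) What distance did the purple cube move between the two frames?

2.2

From (11.6, 5.3) to (13.8, 5.3), the purple cube covered √(2.2² + 0.0²) ≈ 2.2 units.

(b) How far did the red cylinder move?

2.5

The red cylinder was near (6.0, 3.0) before and (7.1, 5.2) after, so it travelled √(1.1² + 2.2²) ≈ 2.5 units.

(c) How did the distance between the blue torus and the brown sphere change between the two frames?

+2.1

Before: roughly 8.5 units apart; after: 10.6. That's 2.1 units further apart.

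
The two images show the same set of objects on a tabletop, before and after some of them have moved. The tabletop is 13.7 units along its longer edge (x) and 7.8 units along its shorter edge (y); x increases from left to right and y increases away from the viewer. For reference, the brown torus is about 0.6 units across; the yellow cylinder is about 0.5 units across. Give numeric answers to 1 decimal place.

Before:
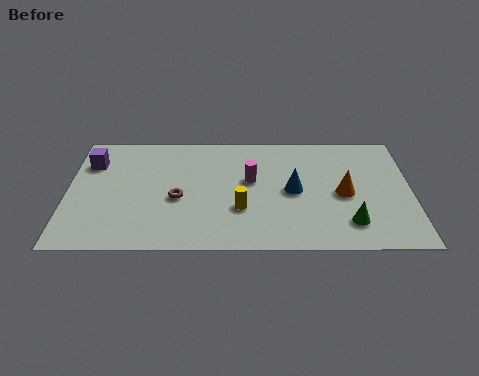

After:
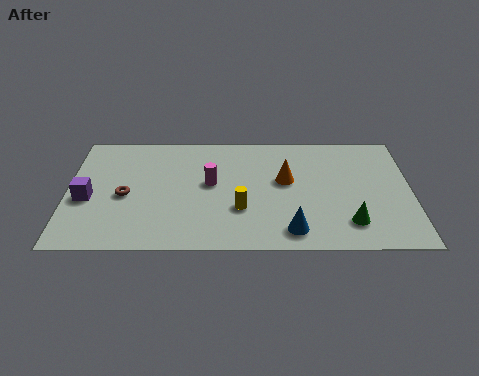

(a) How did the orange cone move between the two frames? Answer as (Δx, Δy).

(-2.3, 0.9)

The orange cone was at about (11.0, 3.6) and moved to about (8.7, 4.5).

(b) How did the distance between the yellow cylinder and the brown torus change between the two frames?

+2.1

Before: roughly 2.6 units apart; after: 4.7. That's 2.1 units further apart.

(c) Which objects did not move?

the yellow cylinder and the green cone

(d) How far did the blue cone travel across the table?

2.6

The blue cone was near (9.0, 3.8) before and (8.9, 1.2) after, so it travelled √(0.1² + 2.6²) ≈ 2.6 units.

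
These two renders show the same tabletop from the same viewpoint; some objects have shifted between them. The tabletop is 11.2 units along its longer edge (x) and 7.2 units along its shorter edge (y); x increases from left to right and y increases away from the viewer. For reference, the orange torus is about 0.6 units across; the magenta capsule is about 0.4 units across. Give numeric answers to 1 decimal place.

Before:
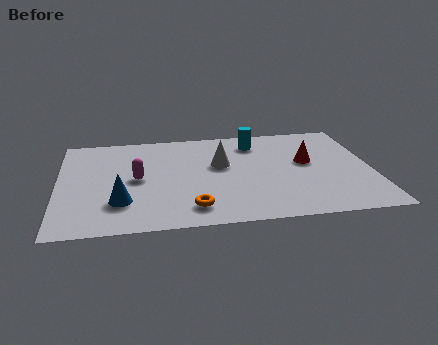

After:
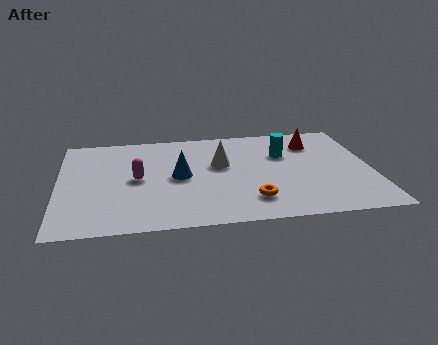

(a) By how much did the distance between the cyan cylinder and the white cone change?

+0.4

Before: roughly 2.0 units apart; after: 2.4. That's 0.4 units further apart.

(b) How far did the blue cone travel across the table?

2.6

The blue cone was near (2.2, 2.0) before and (4.3, 3.6) after, so it travelled √(2.1² + 1.6²) ≈ 2.6 units.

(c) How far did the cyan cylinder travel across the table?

1.4

The cyan cylinder was near (7.1, 5.8) before and (8.1, 4.8) after, so it travelled √(1.0² + 1.0²) ≈ 1.4 units.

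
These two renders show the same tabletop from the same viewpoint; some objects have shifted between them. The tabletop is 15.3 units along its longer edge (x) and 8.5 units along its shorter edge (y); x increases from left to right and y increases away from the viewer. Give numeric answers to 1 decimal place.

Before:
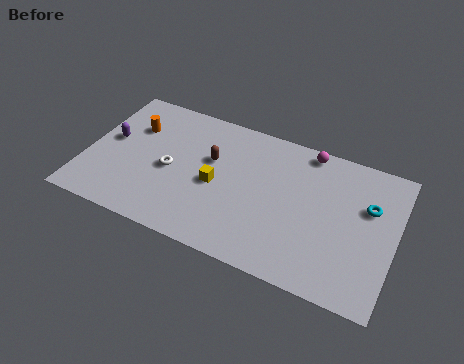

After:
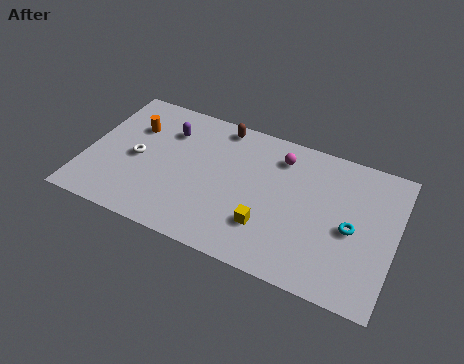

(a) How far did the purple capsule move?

3.1

The purple capsule was near (1.1, 4.7) before and (3.8, 6.3) after, so it travelled √(2.7² + 1.6²) ≈ 3.1 units.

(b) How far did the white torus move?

1.7

The white torus was near (4.2, 3.9) before and (2.5, 4.0) after, so it travelled √(1.7² + 0.1²) ≈ 1.7 units.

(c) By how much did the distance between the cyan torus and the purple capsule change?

-3.1

Before: roughly 12.8 units apart; after: 9.7. That's 3.1 units closer together.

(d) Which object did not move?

the orange cylinder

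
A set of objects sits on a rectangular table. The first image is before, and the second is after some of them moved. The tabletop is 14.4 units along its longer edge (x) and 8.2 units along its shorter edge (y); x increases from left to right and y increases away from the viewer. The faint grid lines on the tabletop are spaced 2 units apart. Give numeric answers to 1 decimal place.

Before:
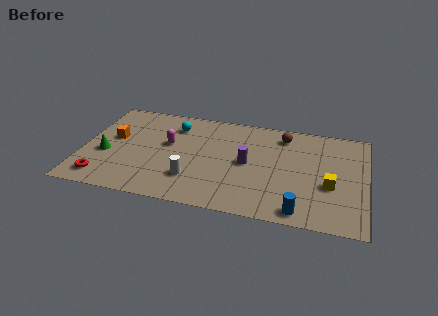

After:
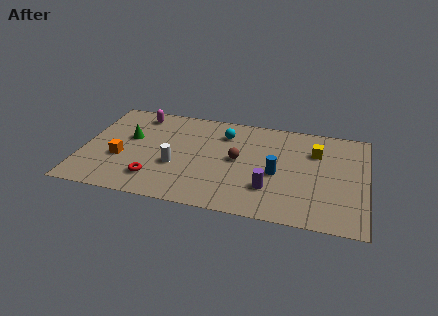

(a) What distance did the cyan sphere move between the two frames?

2.6

The cyan sphere was near (4.5, 6.4) before and (7.1, 6.3) after, so it travelled √(2.6² + 0.1²) ≈ 2.6 units.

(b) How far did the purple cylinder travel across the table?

2.2

The purple cylinder was near (8.4, 4.1) before and (9.6, 2.3) after, so it travelled √(1.2² + 1.8²) ≈ 2.2 units.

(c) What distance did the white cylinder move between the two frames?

1.3

The white cylinder moved from about (5.7, 2.2) to (4.8, 3.1), a distance of √(0.9² + 0.9²) ≈ 1.3.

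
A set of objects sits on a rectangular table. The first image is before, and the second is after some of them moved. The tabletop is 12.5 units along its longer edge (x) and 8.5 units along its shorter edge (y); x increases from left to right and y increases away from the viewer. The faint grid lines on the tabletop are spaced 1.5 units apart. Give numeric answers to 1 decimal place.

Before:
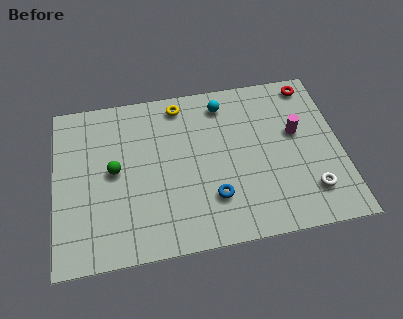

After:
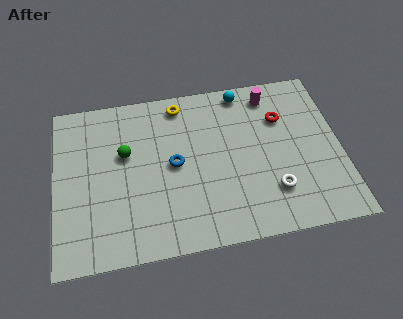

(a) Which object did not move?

the yellow torus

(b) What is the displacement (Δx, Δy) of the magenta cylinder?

(-1.0, 2.2)

The magenta cylinder was at about (10.6, 5.0) and moved to about (9.6, 7.2).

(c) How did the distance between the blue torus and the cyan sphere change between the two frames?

-0.3

Before: roughly 4.9 units apart; after: 4.6. That's 0.3 units closer together.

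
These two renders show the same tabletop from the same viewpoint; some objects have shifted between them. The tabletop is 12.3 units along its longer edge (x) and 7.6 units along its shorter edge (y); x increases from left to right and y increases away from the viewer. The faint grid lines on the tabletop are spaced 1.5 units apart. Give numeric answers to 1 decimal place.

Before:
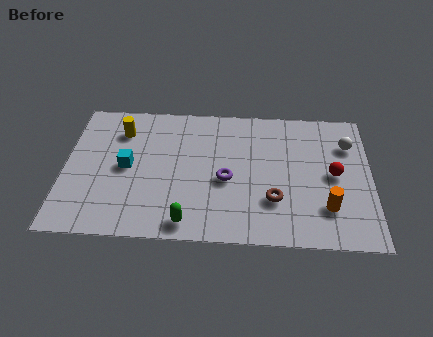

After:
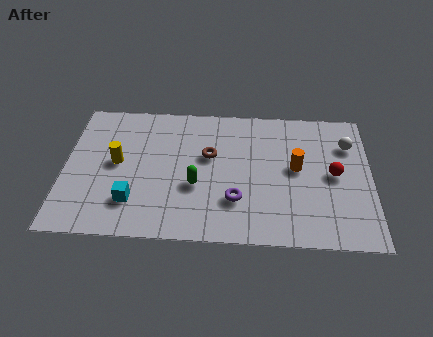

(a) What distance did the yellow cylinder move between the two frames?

1.8

From (2.2, 5.8) to (2.1, 4.0), the yellow cylinder covered √(0.1² + 1.8²) ≈ 1.8 units.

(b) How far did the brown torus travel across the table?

3.5

The brown torus moved from about (8.4, 2.3) to (5.8, 4.6), a distance of √(2.6² + 2.3²) ≈ 3.5.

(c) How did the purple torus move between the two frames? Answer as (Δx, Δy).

(0.4, -1.1)

The purple torus was at about (6.5, 3.3) and moved to about (6.9, 2.2).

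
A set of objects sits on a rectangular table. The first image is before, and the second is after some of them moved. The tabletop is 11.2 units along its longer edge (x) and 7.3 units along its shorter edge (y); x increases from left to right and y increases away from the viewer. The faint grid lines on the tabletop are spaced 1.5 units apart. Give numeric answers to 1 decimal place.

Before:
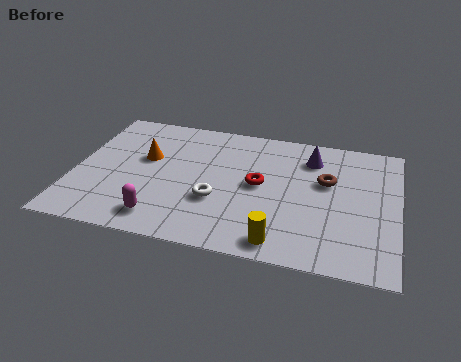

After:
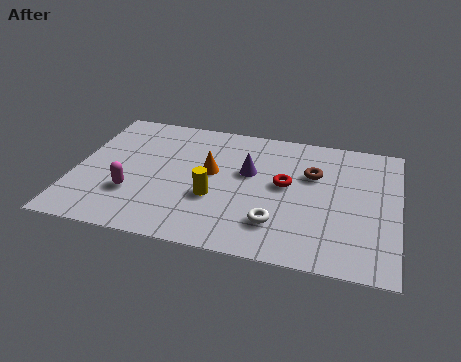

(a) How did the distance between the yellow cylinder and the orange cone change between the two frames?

-4.6

Before: roughly 6.0 units apart; after: 1.4. That's 4.6 units closer together.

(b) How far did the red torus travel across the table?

0.9

From (6.4, 3.8) to (7.3, 4.0), the red torus covered √(0.9² + 0.2²) ≈ 0.9 units.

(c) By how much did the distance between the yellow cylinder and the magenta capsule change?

-1.3

They were about 4.1 units apart before and 2.8 after — 1.3 units closer together.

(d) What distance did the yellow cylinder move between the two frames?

3.0

From (7.3, 0.9) to (4.9, 2.7), the yellow cylinder covered √(2.4² + 1.8²) ≈ 3.0 units.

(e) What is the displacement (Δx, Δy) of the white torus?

(2.1, -0.8)

The white torus was at about (5.0, 2.6) and moved to about (7.1, 1.8).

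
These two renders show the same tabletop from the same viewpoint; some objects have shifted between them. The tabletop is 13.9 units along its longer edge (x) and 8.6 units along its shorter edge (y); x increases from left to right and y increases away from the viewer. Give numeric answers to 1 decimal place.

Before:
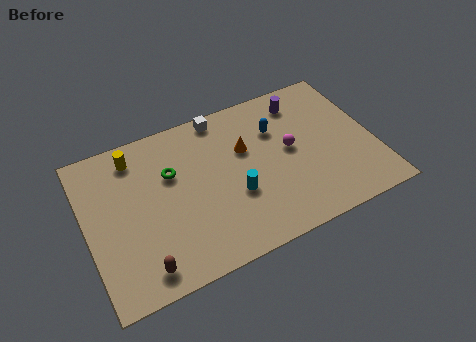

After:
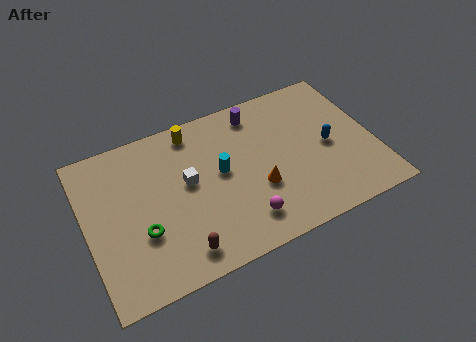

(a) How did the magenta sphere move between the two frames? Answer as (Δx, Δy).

(-2.7, -2.9)

The magenta sphere started near (9.9, 4.6) and ended near (7.2, 1.7).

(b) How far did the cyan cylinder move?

1.6

The cyan cylinder was near (7.0, 3.2) before and (6.5, 4.7) after, so it travelled √(0.5² + 1.5²) ≈ 1.6 units.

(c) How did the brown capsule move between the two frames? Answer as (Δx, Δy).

(1.8, 0.1)

From the two frames, the brown capsule sits at roughly (2.3, 1.2) before and (4.1, 1.3) after.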